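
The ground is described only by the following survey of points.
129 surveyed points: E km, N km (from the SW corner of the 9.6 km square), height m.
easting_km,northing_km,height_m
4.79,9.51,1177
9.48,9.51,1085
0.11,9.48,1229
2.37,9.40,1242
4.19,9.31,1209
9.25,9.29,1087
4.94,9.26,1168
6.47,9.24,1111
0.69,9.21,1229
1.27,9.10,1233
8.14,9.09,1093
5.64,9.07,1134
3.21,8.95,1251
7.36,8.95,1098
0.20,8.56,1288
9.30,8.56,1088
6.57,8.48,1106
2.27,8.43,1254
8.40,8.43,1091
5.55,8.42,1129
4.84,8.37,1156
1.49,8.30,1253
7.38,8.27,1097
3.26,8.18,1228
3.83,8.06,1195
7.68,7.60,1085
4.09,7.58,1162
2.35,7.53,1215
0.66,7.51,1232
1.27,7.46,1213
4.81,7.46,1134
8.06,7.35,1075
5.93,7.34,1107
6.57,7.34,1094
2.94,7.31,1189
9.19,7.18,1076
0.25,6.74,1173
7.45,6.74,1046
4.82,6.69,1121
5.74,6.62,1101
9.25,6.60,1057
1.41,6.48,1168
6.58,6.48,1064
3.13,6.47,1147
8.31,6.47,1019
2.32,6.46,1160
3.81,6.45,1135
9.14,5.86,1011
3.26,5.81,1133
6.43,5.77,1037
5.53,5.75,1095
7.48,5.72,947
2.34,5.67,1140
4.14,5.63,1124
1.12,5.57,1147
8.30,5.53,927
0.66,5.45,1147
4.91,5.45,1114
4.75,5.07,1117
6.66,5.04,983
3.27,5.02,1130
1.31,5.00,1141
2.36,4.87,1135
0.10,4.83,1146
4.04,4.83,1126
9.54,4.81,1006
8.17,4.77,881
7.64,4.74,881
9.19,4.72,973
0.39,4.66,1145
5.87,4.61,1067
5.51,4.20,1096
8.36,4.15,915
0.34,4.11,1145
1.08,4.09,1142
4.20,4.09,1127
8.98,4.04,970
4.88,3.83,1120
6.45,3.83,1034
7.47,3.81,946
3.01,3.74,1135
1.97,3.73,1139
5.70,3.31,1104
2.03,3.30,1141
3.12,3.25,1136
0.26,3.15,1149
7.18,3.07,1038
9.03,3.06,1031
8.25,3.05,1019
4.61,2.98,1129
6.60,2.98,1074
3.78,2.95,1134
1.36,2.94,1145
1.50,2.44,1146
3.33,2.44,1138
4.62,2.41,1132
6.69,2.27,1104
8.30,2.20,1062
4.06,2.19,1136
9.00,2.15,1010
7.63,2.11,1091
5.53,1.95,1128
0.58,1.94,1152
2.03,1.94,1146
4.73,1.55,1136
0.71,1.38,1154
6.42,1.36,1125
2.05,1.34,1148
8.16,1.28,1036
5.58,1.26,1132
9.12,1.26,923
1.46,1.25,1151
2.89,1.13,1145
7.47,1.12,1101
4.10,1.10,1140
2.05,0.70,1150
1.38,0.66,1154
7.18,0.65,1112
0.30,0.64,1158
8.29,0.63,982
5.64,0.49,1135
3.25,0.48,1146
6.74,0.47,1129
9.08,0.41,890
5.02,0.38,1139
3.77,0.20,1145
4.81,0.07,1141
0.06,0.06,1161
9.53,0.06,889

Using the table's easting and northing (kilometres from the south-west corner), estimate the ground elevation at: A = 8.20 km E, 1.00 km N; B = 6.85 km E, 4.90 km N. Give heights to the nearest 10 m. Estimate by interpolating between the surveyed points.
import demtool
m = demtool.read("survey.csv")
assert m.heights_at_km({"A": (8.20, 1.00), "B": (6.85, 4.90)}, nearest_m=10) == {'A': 1010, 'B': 960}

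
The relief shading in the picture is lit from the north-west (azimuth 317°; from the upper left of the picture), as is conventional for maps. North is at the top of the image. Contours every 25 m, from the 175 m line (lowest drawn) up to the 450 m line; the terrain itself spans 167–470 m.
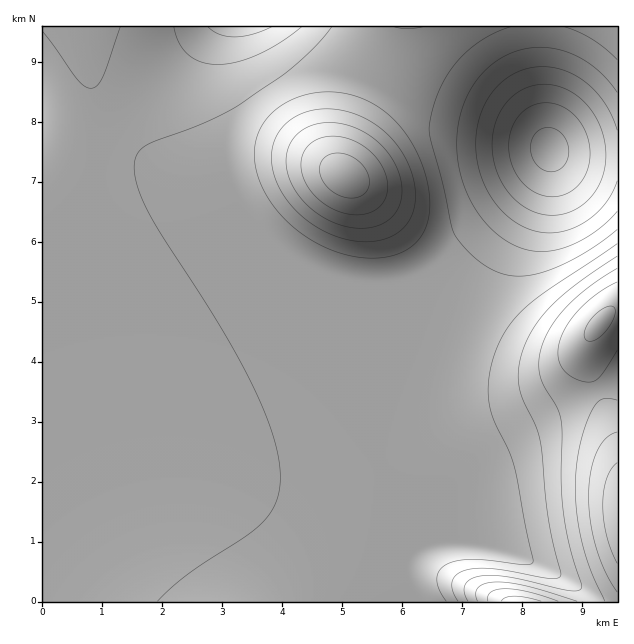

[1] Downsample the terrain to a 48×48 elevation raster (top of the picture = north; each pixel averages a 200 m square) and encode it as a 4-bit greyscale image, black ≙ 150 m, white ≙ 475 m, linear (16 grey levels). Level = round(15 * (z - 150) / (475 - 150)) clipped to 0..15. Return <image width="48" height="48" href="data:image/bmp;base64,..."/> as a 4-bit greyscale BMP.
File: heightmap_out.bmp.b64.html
<image width="48" height="48" href="data:image/bmp;base64,Qk32BAAAAAAAAHYAAAAoAAAAMAAAADAAAAABAAQAAAAAAIAEAAATCwAAEwsAABAAAAAAAAAAAAAAABEREQAiIiIAMzMzAERERABVVVUAZmZmAHd3dwCIiIgAmZmZAKqqqgC7u7sAzMzMAN3d3QDu7u4A////AGZmZ3d3d3d3d3d3d3d3d3d4m83u3cu7vGZmZnd3d3d3d3d3d3d3d3eJq7zMuqqrzWZmZnd3d3d3d3d3d3d3d3eImaqpmZmrzWZmZnd3d3d3d3d3d3d3d3d4iIiIiJq83mZmZnd3d3d3d3d3d3d3d3d3d3d4iJq83mZmZmd3d3d3d3d3d3d3d3d3d3eIiZq83mZmZmd3d3d3d3d3d3d3d3d3d3eIiZq83mZmZmd3d3d3d3d3d3d3d3d3d3eIiaq97mZmZmd3d3d3d3d3d3d3d3d3d3eIiavN7mZmZmd3d3d3d3d3d3d3d3d3d3iIiavN7mZmZmd3d3d3d3d3d3d3d3d3d3iIiavN3mZmZmd3d3d3d3d3d3d3d3d3d4iImau83mZmZmd3d3d3d3d3d3d3d3d3d4iImau83WZmZnd3d3d3d3d3d3d3d3d3eIiImau83WZmZnd3d3d3d3d3d3d3d3d3eIiJmaq8zGZmZnd3d3d3d3d3d3d3d3d3iIiJmqu7zGZmZ3d3d3d3d3d3d3d3d3d3iIiJmqu7zGZmZ3d3d3d3d3d3d3d3d3d3iIiZqru7u2Zmd3d3d3d3d3d3d3d3d3d3iIiZqrvMu2Zmd3d3d3d3d3d3d3d3d3d3iIiZqrzMy2Znd3d3d3d3d3d3d3d3d3d3iIiJqrzMzGZ3d3d3d3d3d3d3d3d3d3d3eIiJmrzNzGZ3d3d3d3d3d3d3d3d3d3d3eIiImrzN3Gd3d3d3d3d3d3d3d3d3d3d3eIiImavN3Wd3d3d3d3d3d3d3d3d3d3d3d3iIiZq83Xd3d3d3d3d3d3d3d3d3d3d3d3d4iJmrzHd3d3d3d3d3d3d3d3d3d3d3d3d3d4iau3d3d3d3d3d3d3d3d3d4iHd3d3d3d3iJqnd3d3d3d3d3d3d3d4iIiIh3d3d2Zmd4mXd3d3d3d3d3d3d3iImZmIh3d3ZmZmZneHd3d3d3d3d3d3eIiZqqmZiHd2ZlVVVWZ3d3d3d3d3d3d3iJmqu7qpiHdmZVRERFZnd3d3d3d3d3d3iZq7zMuqmHdmVUQzNEVXd3d3d3d3d3d4iavM3My6mHZlVDMzMzRXd3d3d3d3d3eImrzN3cy6mHZlRDIiIjRHd3d3d3d3d3eImrzd3cy6mHZVQyIREjNHd3d3d3d3d3eJq7zd3cuph3ZUQyEREiNHd3d3d3d3d3eJqrzNzLuph2ZUMyERESNHd3d3d3d3d3eJmrvMy7qYd2ZUMyEREiNHd3d3d3d3d3eImqu7uqmId2ZUQyIREjNHd3d3d3d3d3d4iZqqqZiHd2ZVQyIiIjRXd3d3d3d3d3d3iJmZmIiHd3ZlRDMiM0RXd3d3d3d2Z3d3eIiIiIiHd3ZlVEMzNEVXd3d3d3ZmZmZ3d3eIiIiId3dmVURERFVnd3d3d2ZmZmZmd3d4iIiIh3dmZVVVVVZnd3d3d2ZmZVZmZ3d3iIiIiHd2ZmVVVmZ3d3d3d2ZlVVVVZmd3iIiIiId3dmZmZnd3d3d3d2ZlVURFVWZ3eIiIiIh3d3d3d3eA=="/>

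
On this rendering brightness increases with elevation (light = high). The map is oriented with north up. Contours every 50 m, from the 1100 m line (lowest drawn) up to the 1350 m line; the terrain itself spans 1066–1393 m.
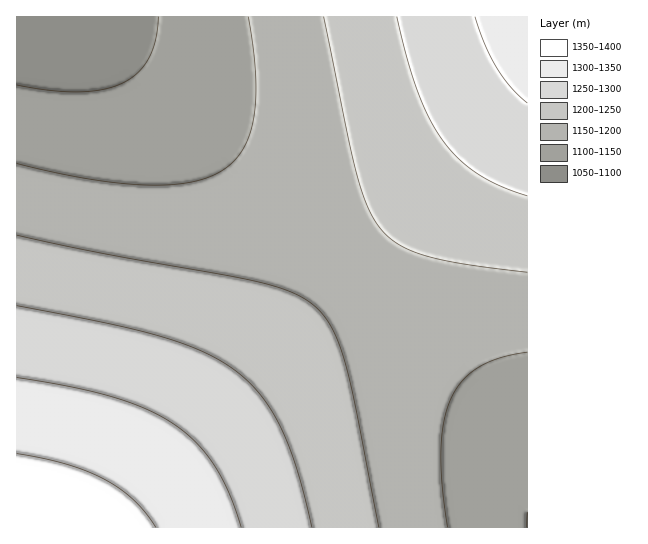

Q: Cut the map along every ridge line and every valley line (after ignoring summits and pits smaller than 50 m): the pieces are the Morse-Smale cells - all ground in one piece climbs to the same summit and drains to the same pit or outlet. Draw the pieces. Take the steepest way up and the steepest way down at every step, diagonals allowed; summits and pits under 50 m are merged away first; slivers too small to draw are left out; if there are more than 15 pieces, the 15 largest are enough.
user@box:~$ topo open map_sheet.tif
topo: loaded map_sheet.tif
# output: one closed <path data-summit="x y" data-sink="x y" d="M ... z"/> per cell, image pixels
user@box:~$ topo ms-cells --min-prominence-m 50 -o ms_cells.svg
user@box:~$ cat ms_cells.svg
<path data-summit="17 527" data-sink="17 17" d="M82 16l-66 1 1 511 93-1 241-254-18-20z"/><path data-summit="527 17" data-sink="17 17" d="M527 16l-444 1 268 255 177-186z"/><path data-summit="17 527" data-sink="527 527" d="M351 272l-242 256 419-1-1-89z"/><path data-summit="527 17" data-sink="527 527" d="M527 87l-175 184 175 169z"/>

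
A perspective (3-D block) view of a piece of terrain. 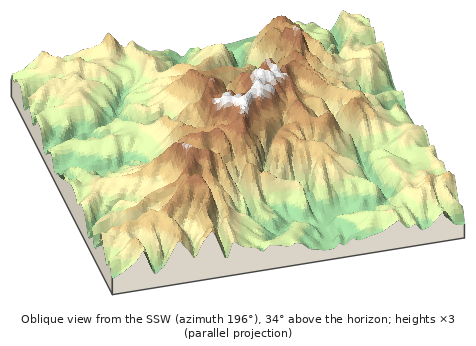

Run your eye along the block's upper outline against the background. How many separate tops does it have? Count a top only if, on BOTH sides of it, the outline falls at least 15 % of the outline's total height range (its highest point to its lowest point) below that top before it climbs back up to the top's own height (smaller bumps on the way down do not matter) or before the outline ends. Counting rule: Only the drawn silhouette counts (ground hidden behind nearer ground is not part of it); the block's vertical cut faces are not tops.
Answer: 1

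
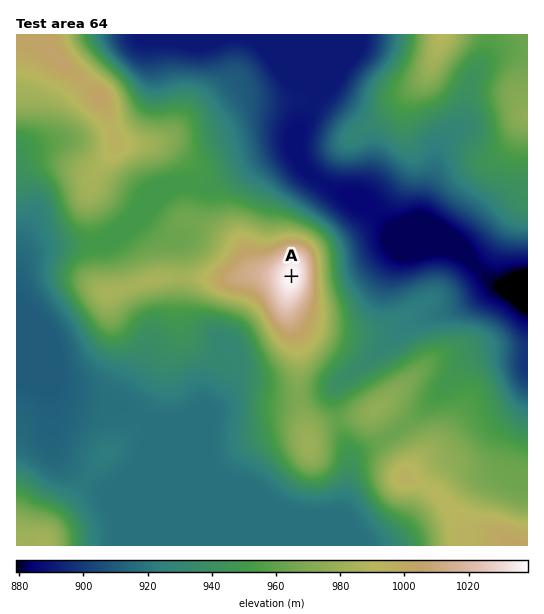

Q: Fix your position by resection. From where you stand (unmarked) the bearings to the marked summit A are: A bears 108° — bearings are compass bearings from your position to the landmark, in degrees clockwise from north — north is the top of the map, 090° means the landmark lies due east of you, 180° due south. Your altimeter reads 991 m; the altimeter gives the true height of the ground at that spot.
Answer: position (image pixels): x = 225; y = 254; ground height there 991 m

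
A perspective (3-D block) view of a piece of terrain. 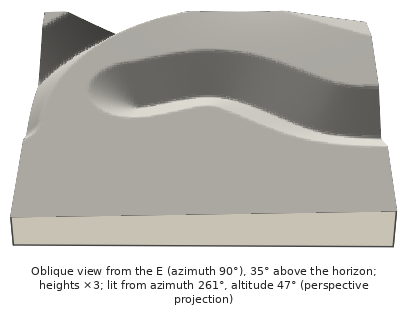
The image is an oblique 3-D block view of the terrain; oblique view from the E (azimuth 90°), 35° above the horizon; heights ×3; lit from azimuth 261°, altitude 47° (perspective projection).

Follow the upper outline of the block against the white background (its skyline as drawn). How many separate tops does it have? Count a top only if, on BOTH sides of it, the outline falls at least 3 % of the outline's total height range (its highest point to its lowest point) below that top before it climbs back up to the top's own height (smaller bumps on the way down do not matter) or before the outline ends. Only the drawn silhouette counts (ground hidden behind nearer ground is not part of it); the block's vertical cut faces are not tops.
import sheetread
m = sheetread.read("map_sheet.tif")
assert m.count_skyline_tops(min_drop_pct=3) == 2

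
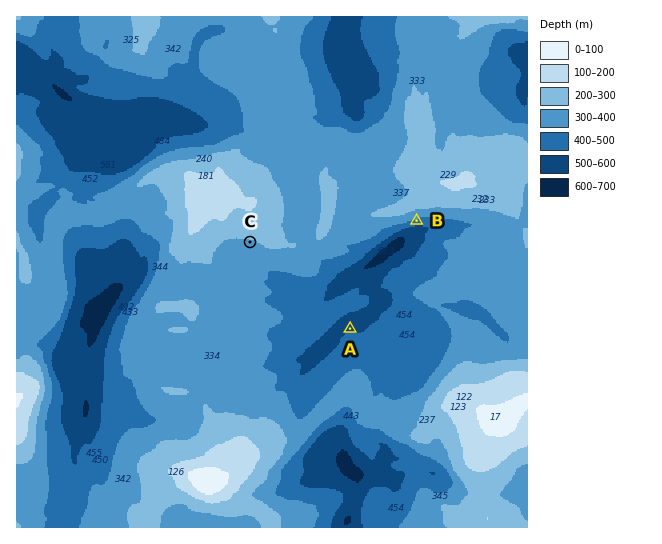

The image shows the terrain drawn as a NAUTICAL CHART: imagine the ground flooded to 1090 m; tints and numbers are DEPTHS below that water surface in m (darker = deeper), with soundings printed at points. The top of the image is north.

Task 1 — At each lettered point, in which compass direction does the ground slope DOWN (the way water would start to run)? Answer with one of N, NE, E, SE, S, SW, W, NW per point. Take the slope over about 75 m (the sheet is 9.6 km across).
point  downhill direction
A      N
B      S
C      S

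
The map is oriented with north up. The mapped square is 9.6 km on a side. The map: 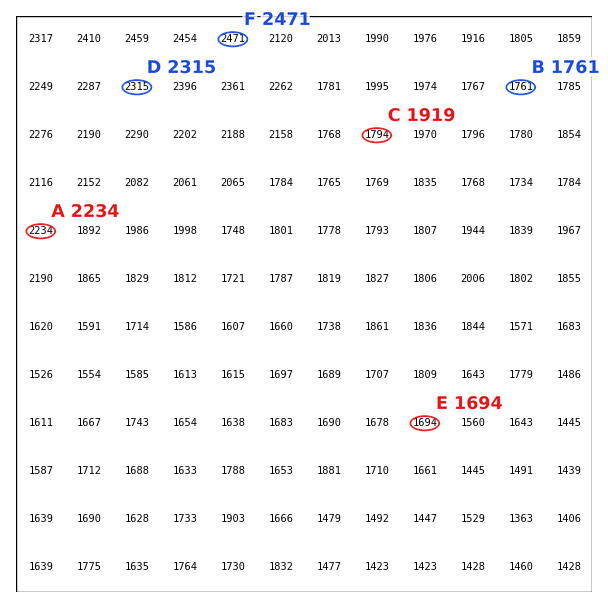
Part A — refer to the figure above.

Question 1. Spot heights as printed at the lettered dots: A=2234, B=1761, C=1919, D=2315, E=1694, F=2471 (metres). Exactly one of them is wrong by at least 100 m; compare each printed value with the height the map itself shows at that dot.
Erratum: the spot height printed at C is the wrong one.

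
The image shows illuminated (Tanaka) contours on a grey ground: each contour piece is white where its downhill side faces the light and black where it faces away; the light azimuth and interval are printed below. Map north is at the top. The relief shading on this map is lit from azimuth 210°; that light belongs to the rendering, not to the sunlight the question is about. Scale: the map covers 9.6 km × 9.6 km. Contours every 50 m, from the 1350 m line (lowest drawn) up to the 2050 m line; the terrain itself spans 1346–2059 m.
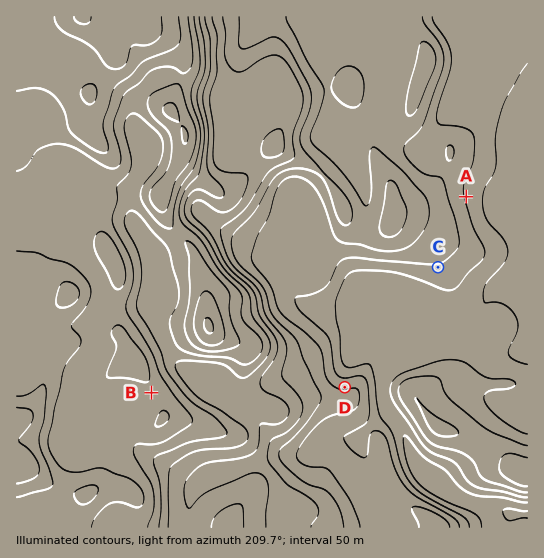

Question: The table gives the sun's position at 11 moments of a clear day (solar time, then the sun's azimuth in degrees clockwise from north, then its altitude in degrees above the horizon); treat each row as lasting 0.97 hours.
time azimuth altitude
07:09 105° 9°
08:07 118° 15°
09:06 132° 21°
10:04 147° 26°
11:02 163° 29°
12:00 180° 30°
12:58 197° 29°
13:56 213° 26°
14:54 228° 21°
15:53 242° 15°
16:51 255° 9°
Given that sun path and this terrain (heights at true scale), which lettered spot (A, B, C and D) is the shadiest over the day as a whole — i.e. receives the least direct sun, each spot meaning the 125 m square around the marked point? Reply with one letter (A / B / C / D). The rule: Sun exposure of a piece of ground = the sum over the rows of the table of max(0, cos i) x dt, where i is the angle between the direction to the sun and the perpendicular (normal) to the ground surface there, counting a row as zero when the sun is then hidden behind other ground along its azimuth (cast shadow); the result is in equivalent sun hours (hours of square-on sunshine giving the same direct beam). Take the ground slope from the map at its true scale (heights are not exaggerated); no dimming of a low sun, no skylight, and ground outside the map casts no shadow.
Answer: D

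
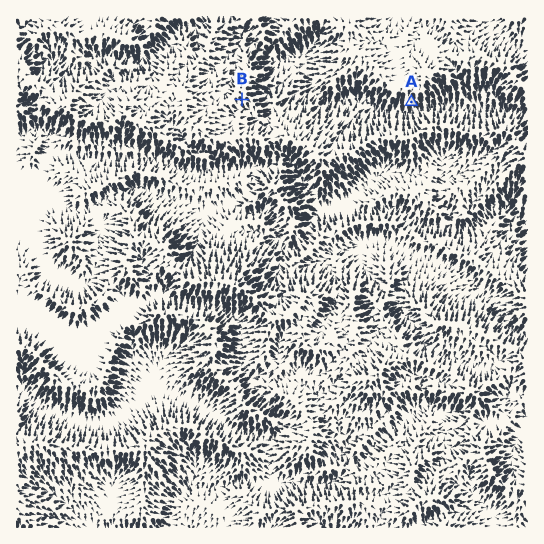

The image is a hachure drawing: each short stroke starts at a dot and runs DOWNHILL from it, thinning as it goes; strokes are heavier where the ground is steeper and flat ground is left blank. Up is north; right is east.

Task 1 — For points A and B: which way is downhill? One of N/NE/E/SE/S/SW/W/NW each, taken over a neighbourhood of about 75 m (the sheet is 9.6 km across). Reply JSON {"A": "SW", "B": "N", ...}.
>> {"A": "S", "B": "SE"}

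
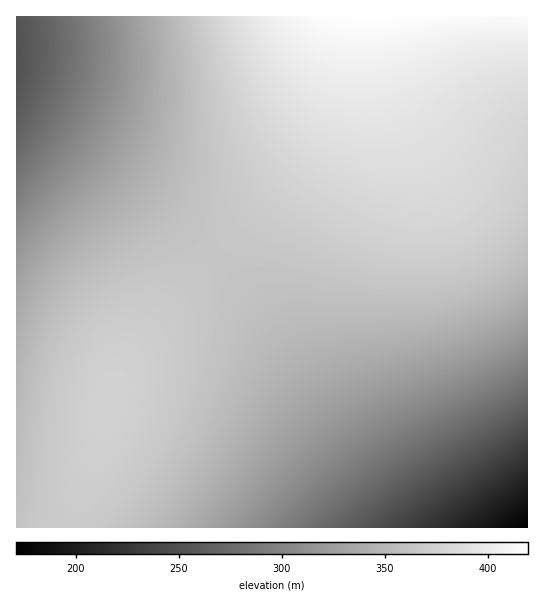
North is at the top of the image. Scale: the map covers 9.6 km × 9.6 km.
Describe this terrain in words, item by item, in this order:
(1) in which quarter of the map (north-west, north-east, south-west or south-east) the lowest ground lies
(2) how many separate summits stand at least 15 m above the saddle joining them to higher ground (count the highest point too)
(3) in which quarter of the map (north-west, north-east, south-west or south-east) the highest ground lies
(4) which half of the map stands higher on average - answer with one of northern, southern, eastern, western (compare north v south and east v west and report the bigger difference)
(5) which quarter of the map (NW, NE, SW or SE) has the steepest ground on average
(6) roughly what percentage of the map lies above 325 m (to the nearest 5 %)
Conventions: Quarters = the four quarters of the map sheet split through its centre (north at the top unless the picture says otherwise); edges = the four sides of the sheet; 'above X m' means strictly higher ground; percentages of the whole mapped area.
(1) Look to the south-east quarter for the lowest ground.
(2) There is 1 summit with 15 m or more of prominence.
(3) The highest ground is in the north-east quarter.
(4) On average the northern half of the map is the higher ground.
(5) The south-east quarter is the steepest part of the map.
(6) Ground above 325 m makes up about 75 % of the sheet.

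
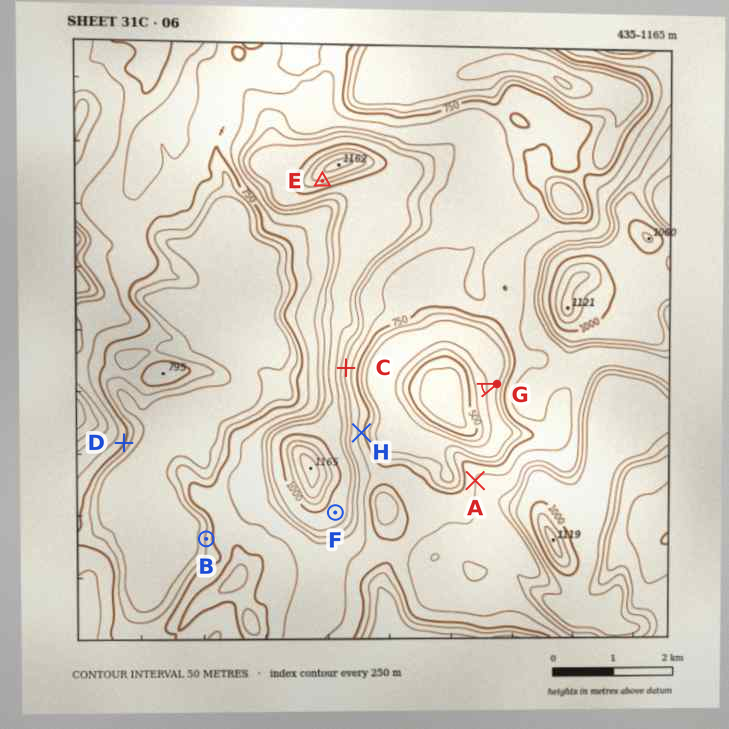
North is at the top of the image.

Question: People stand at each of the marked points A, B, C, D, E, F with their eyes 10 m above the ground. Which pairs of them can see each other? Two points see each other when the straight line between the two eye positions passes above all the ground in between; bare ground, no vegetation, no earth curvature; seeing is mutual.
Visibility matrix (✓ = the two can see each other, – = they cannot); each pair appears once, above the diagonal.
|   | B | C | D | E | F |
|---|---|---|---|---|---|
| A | – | ✓ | – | ✓ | ✓ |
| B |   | – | ✓ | – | – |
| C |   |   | – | – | – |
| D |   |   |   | ✓ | – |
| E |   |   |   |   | – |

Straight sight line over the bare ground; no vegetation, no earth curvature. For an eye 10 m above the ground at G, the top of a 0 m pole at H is visible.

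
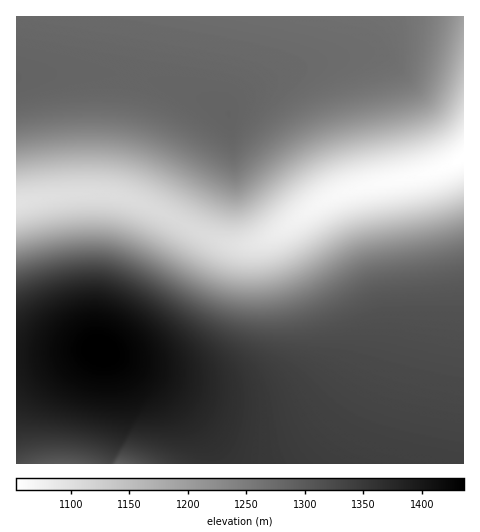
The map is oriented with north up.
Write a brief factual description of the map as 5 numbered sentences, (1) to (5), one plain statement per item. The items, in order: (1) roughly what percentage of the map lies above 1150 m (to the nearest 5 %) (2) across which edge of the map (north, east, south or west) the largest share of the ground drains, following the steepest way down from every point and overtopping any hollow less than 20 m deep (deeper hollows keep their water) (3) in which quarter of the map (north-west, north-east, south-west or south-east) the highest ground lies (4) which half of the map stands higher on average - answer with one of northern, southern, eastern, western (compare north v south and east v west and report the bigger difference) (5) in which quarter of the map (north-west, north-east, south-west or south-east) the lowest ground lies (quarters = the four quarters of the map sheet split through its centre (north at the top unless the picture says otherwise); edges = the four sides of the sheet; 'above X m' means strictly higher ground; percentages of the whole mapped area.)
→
(1) Ground above 1150 m makes up about 85 % of the sheet.
(2) Drainage is mainly to the east: more ground falls towards that edge than towards any other.
(3) The highest point lies in the south-west quarter of the map.
(4) On average the southern half of the map is the higher ground.
(5) The lowest point lies in the north-east quarter of the map.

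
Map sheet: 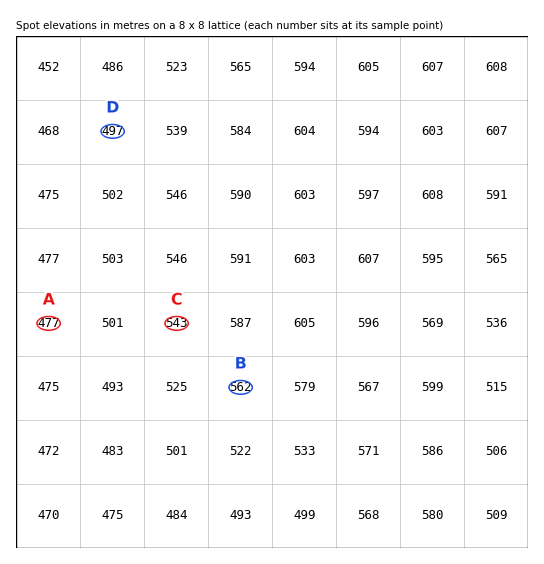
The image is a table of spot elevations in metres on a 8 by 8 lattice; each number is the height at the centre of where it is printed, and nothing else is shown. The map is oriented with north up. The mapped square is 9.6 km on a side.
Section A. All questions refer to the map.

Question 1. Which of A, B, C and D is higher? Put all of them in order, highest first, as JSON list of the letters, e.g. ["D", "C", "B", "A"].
["B", "C", "D", "A"]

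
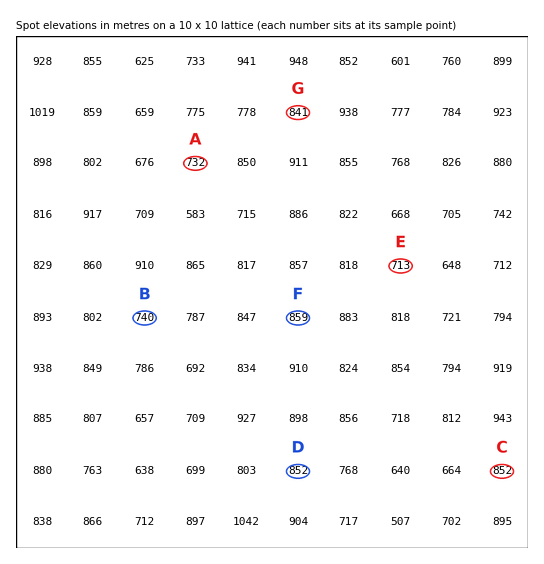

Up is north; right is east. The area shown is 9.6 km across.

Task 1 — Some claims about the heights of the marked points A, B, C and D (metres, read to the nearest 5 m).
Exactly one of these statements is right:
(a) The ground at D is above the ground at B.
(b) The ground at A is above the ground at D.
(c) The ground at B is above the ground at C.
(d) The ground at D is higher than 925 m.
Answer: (a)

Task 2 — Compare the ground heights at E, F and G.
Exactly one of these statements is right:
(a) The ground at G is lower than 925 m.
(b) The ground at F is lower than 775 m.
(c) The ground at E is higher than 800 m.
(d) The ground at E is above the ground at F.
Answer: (a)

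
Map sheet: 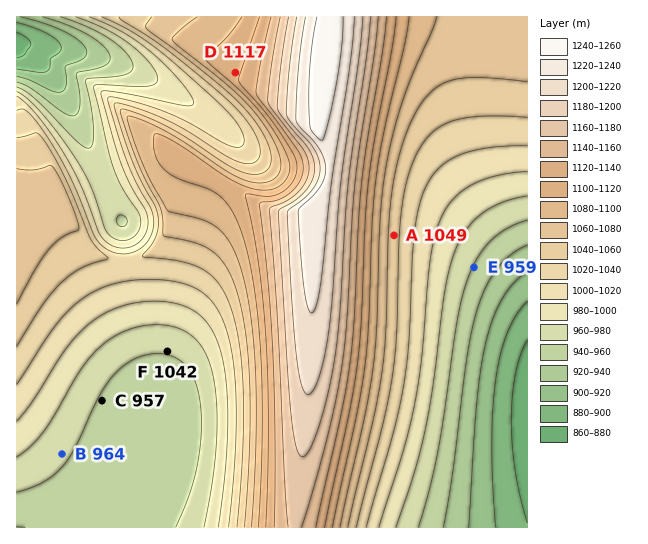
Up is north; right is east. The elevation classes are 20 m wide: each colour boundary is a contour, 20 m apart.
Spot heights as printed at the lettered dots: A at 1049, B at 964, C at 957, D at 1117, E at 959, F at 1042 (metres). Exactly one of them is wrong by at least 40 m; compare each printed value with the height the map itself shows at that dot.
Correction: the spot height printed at F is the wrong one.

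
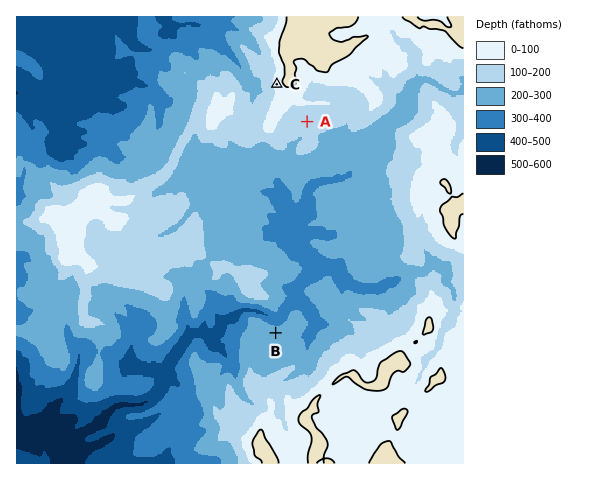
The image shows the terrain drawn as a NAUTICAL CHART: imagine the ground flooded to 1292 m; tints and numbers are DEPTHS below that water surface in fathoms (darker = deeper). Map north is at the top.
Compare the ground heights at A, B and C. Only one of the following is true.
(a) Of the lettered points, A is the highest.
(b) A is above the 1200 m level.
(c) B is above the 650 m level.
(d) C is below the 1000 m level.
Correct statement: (c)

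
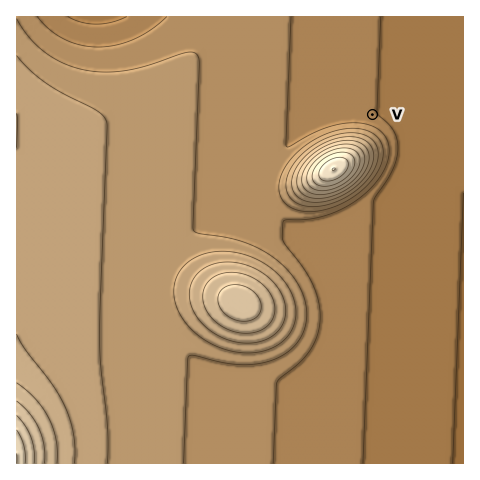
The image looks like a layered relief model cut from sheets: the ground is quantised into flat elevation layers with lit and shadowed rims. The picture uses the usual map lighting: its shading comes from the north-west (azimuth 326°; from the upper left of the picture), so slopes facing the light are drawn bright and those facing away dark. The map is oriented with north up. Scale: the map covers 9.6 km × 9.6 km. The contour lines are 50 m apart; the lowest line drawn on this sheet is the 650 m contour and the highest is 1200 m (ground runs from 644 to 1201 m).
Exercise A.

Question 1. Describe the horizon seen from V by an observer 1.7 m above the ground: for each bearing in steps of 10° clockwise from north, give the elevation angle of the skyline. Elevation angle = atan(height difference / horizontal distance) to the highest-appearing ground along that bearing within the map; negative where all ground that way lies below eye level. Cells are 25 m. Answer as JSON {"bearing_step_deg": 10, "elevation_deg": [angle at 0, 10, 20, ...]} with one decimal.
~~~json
{"bearing_step_deg": 10, "elevation_deg": [-0.0, -0.3, -0.5, -0.8, -1.0, -1.2, -1.3, -1.5, -1.6, -1.6, -1.6, -1.5, -0.6, 0.9, 2.8, 5.4, 8.3, 11.7, 15.2, 18.5, 21.1, 22.1, 20.6, 15.9, 9.7, 4.9, 2.5, 1.5, 1.4, 1.4, 1.3, 1.1, 0.9, 0.7, 0.5, 0.2]}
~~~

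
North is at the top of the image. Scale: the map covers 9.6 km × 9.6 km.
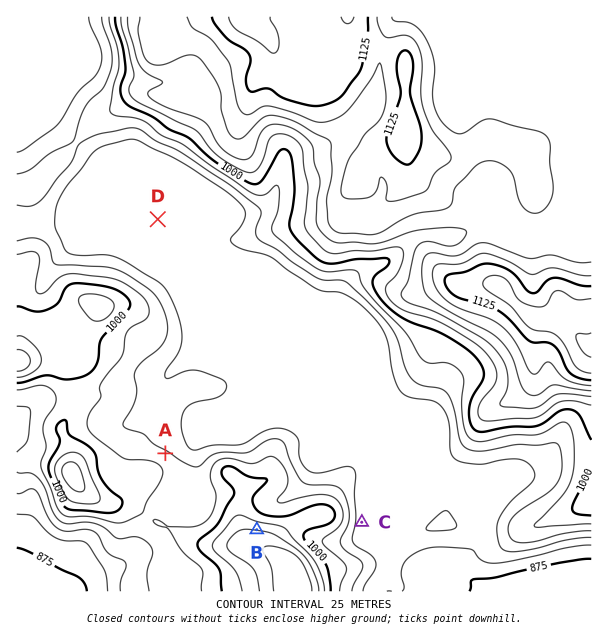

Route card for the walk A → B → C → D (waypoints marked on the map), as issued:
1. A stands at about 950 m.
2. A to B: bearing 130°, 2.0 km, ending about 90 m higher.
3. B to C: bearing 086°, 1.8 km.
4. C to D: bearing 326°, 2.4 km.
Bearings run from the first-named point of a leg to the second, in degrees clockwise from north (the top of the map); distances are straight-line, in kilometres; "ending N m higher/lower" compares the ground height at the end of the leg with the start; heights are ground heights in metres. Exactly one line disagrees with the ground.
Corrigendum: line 4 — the distance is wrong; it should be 6.1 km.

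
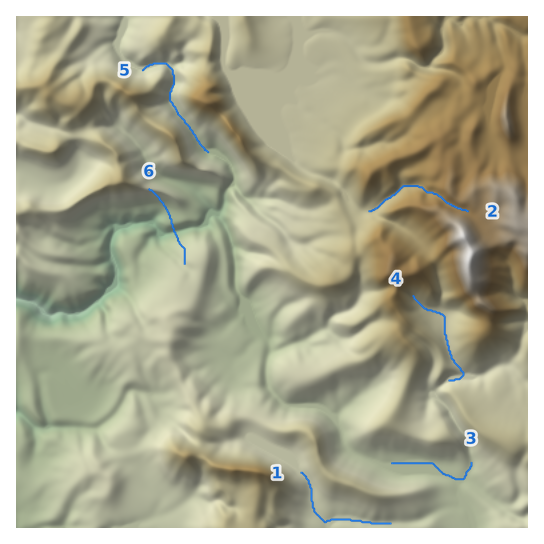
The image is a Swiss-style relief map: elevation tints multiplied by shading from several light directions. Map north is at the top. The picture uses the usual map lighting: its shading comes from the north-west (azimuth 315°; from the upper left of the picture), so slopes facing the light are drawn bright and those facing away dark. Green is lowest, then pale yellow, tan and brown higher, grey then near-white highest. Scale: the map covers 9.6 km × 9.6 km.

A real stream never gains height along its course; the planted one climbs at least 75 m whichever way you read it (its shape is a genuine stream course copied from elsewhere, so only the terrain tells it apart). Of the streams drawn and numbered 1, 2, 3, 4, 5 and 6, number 6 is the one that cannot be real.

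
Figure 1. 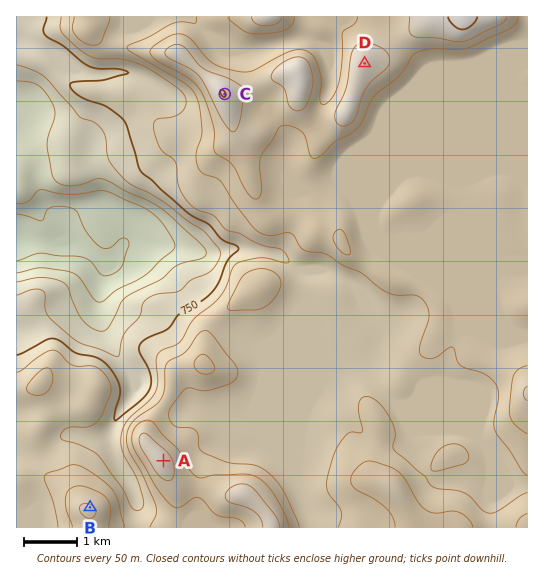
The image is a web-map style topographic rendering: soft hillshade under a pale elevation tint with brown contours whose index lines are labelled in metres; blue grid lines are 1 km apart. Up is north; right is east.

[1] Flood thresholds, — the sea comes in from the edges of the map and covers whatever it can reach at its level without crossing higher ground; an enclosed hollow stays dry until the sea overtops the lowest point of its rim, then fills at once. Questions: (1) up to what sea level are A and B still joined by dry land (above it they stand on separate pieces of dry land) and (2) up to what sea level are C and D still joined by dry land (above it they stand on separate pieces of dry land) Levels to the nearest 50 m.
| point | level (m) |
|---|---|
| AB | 850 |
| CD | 900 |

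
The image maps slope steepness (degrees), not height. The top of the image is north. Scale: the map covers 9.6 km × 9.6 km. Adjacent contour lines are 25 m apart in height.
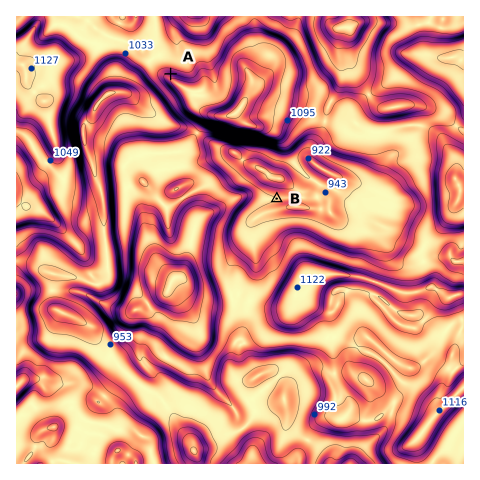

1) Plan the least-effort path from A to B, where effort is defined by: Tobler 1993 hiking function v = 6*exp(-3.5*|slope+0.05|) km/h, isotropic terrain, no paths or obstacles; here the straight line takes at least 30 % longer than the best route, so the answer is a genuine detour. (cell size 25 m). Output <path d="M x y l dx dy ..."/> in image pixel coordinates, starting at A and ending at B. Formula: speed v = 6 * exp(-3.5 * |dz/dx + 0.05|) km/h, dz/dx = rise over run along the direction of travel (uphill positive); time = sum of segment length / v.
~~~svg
<path d="M171 74l-3 2-1 2 0 3 16 32 12 12 5 9 0 3 11 23 5 5 20 10 5 5 35 17 1 2"/>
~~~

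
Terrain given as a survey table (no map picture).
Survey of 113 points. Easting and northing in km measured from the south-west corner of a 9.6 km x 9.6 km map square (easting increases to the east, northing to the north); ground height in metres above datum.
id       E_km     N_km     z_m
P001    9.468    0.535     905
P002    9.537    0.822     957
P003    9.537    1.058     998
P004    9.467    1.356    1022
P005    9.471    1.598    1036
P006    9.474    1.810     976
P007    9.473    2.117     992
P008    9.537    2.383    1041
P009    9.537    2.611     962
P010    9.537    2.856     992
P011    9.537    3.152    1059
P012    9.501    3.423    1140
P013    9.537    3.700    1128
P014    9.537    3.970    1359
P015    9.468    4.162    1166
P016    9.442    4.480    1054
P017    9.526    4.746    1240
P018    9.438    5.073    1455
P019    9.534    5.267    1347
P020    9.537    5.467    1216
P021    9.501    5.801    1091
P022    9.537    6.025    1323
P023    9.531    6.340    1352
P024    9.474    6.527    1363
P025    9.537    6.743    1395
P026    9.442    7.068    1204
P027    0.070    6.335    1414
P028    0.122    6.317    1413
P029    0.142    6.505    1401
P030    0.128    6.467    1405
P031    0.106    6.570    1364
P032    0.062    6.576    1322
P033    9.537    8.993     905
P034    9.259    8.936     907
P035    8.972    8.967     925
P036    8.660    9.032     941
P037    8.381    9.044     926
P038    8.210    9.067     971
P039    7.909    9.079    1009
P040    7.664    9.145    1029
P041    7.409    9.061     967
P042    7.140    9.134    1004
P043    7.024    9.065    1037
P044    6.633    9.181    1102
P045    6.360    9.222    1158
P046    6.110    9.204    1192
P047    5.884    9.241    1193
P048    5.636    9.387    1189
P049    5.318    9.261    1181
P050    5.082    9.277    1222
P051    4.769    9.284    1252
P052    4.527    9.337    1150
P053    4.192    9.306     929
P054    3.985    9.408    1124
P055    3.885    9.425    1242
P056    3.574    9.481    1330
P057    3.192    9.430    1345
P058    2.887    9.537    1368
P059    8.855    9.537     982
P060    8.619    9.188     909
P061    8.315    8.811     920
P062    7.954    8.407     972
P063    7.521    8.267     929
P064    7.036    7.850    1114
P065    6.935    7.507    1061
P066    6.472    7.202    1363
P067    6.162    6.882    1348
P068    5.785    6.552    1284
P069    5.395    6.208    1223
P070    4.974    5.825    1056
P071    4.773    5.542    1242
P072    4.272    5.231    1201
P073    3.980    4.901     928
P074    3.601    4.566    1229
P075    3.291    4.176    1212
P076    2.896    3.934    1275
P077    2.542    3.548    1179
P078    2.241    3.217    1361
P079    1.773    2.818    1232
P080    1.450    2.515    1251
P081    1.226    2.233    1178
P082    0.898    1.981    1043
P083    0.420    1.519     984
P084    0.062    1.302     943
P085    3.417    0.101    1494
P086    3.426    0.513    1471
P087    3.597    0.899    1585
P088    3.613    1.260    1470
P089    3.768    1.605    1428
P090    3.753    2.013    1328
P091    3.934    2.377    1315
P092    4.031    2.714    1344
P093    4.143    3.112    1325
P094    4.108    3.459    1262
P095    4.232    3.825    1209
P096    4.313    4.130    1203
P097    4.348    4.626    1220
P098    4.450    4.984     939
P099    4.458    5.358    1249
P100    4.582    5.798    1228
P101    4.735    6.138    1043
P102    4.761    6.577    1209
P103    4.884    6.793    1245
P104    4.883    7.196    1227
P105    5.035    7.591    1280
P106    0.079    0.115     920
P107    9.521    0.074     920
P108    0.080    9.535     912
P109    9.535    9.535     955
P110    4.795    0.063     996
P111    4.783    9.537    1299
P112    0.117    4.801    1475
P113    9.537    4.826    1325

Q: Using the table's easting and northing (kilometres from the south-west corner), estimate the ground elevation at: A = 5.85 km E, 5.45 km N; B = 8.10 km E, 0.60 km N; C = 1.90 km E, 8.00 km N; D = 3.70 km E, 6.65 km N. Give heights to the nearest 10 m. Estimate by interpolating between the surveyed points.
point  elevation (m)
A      1360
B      1010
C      1400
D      1240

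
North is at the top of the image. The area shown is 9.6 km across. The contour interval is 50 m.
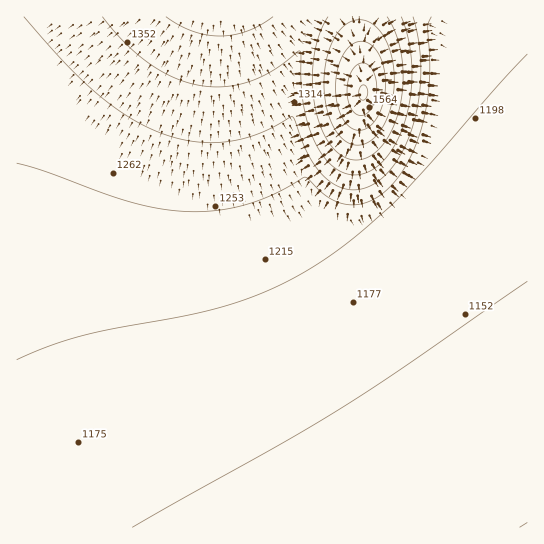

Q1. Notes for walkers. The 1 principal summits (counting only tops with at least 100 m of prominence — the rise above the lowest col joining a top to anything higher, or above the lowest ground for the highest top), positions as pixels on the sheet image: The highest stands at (363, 94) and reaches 1614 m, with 515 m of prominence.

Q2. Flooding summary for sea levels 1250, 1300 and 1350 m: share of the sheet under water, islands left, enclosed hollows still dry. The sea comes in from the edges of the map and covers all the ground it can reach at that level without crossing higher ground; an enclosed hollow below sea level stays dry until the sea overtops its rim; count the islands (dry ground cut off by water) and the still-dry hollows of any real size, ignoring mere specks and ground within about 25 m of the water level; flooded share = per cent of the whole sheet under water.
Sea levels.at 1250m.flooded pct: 72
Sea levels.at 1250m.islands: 0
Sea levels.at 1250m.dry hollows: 0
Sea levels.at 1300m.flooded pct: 83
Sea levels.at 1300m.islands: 0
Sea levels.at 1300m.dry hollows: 0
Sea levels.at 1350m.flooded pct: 90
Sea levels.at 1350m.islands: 0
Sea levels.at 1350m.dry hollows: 0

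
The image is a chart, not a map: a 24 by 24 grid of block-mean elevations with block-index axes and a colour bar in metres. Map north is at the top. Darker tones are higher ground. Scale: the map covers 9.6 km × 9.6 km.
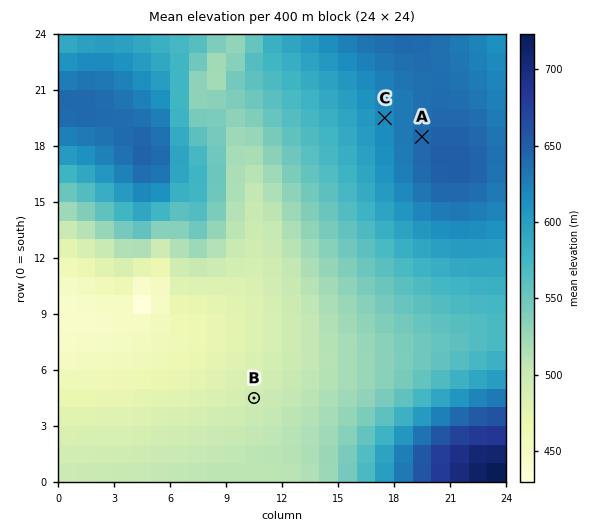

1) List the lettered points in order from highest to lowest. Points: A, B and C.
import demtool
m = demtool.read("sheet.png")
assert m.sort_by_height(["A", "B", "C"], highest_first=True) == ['A', 'C', 'B']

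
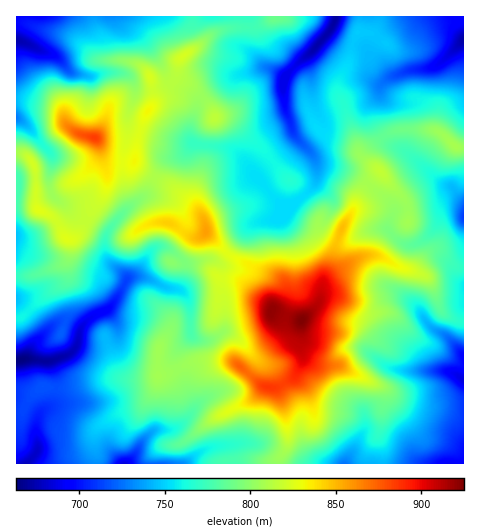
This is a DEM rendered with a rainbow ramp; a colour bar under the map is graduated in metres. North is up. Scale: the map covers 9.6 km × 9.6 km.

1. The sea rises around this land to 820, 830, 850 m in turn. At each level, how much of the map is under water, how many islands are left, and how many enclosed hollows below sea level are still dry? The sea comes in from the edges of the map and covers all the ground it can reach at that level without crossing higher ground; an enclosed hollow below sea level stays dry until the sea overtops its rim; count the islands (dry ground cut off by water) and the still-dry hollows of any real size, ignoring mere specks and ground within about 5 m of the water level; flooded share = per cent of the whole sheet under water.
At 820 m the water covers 82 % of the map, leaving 3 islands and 0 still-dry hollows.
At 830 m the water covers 87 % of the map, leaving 3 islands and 0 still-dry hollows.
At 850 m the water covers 92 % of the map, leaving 3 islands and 0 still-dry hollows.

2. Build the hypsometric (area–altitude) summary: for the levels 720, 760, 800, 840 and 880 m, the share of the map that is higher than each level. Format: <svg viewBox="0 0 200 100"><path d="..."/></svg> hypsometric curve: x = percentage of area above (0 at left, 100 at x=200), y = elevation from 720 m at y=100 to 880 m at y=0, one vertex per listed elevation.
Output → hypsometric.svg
<svg viewBox="0 0 200 100"><path d="M178 100l-47-25-64-25-48-25-12-25"/></svg>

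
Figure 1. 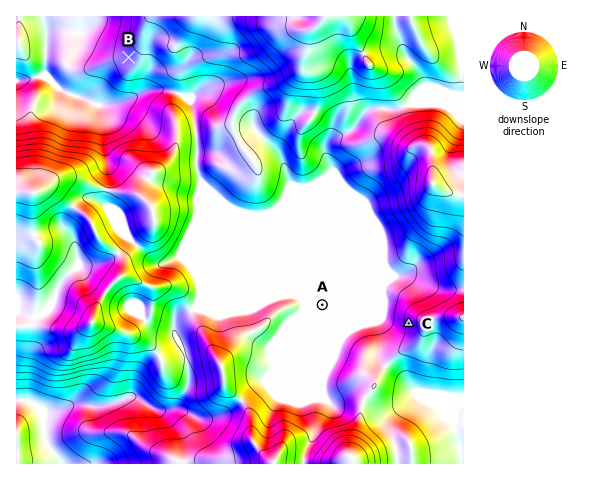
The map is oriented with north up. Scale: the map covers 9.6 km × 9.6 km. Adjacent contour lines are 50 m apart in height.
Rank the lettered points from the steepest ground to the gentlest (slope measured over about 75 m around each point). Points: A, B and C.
C B A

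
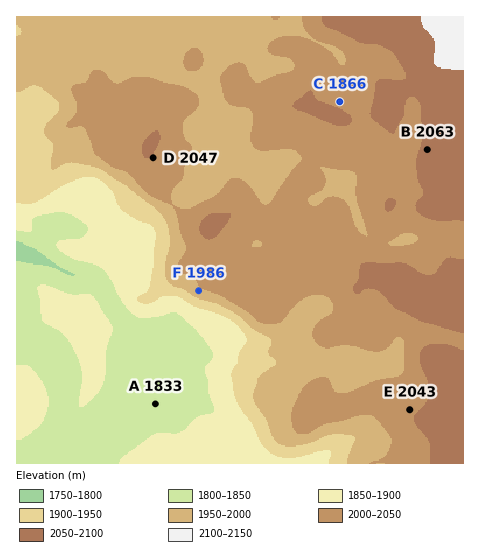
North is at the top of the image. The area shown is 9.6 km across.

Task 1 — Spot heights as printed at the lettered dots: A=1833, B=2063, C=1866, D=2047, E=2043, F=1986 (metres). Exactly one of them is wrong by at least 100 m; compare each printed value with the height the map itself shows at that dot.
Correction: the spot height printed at C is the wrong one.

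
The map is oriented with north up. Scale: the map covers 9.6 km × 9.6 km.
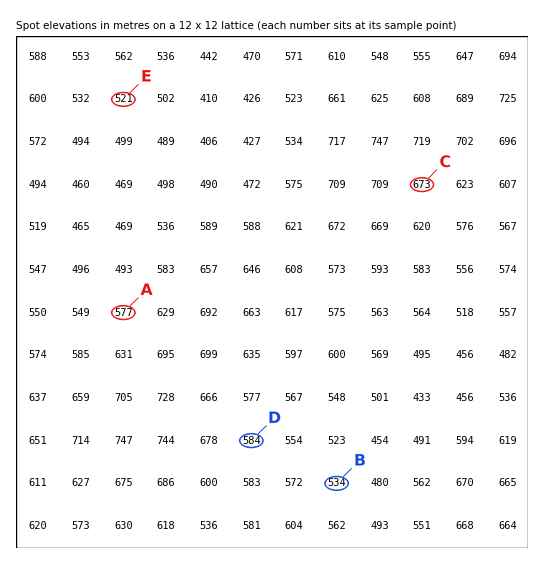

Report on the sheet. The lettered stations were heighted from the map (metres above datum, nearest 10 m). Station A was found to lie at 580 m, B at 530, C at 670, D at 580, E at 520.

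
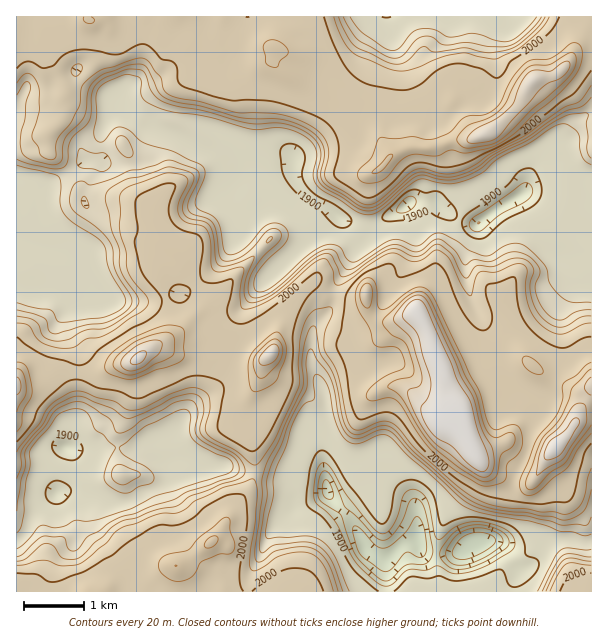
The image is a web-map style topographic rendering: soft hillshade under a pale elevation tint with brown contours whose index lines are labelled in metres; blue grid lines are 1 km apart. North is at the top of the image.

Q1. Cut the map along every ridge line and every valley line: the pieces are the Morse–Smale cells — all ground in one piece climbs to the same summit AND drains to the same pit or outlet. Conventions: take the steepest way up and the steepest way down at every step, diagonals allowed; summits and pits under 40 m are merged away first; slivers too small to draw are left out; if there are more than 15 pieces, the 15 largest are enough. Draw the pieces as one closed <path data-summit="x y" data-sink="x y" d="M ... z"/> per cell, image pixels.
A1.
<path data-summit="533 81" data-sink="479 222" d="M183 16l-94 0-2 3-34 9-7 7-2 6-11 9-17 0 0 133 5 5 14 4 31-17 18-13 14 1 4-5 0-26 12-25 0-9 7 10 14 13 36 13 32 17 22 6 12 6 5 5 3 7 39-6 9-5 2 16 16 18 18 10 13 12 17 8 9 10 4-7 14-14 15-7 9-8 27 0 18 15 16 6 8 0 24-18 15-7 8-9 3-13 5-8 6-6 8-4 13 0 20 17 11 2-1-129-13 2-21 24-23 5-6 8-8 17-32 29-21 7-15 0-18 8-23-2-21 11-12-25-12-12-18-2-19-20-45-26-10-10 1-14-27 0-15-5-9-5-3-4-6 9-14 1-11-6z"/><path data-summit="453 417" data-sink="471 545" d="M338 295l-4 1-3 12-18 21-3 24 2 12 13 33-1 22-8 17 0 4 8 21 4 32 22 25 14 27 11 10 10 4 2 32 126 0 3-13 6-9-21-26-13-4 7-2 9-11 4-30 6-21 12-21 9-38 6-7 1-9 12-21-21-14-6-2-24 20-26 8-13 8-11 16-8-20 0-19-18-48-7-14-6-2-19 7-11 2-7-3-5-5-7-18-18 2z"/><path data-summit="453 417" data-sink="479 222" d="M561 158l-13 0-8 4-10 11-4 16-8 9-15 7-24 18-8 0-16-6-18-15-27 0-9 8-15 7-28 29-22 41-1 8 12 3 18-2 2 3 1 10 12 11 9 2 25-9 6 2 7 14 7 24 8 15 3 9 0 19 8 20 11-16 13-8 26-8 24-20 6 2 19 13 4-1 6-12 2-27-5-33 23-32 8 6 2-1 0-100-11-4z"/><path data-summit="138 359" data-sink="479 222" d="M156 128l-6 25-10 10-15 3-20-3-11 1 0 9-10 24 2 13-22 36-8 6 18 15 8 17 4 4-19 24 0 17 11 21-1 23 19 0 23-9 16-3 12-11 19-11 4-12 0-7-13-54 14-16 5 4 29 42-1 12-27 26 9-3 59 1 2-3-5-18 4-6 12-17 19-19-20-22-17-14 4-29-9-15 0-4 9-9-2-8-5-5-12-6-22-6z"/><path data-summit="533 81" data-sink="386 17" d="M585 16l-307 0-4 46 10 10 45 26 19 20 18 2 12 12 12 25 15-9 29 0 18-8 21-1 19-9 28-26 8-17 6-8 20-3 14-13 16-33z"/><path data-summit="212 542" data-sink="66 447" d="M188 457l-18 1 2 10-2 9-11 10-13 5-18 10-9 2-20-8-13 0-15-4-9 0-8 2-18 18-11 22-9 6 0 44 14-2 11 10 61 0 8-6 18-8 19 4 20-14 6-3 4 1 12-6 29-24 18-32 14-16 4-15-17-3-10-4-21 0z"/><path data-summit="212 542" data-sink="471 545" d="M257 472l-3 1-4 15-14 16-18 32-29 24-12 6-4-1-26 17-19-4-18 8-7 5 283 0-1-31-10-4-11-10-14-27-23-26-10 7-21 6-1-17-5-8z"/><path data-summit="555 447" data-sink="471 545" d="M557 380l-5 4-10 17-1 9-6 7-9 38-12 21-6 21-4 30-9 11-7 2 13 4 20 26 9-4 11-17 11-8 18-1 6 2 14 0 2-2 0-153-8 4-8 0z"/><path data-summit="272 353" data-sink="471 545" d="M312 283l-23 22-17 49-26-22-14 30 5 4 20 0 9-7-4 6-2 13-2 6 0 12 7 11 0 7-13 21 2 36 36 10 5 8 1 17 21-6 11-8-4-30-8-21 0-4 8-17 1-22-12-29-3-16 3-24 18-21 3-12-8-2z"/><path data-summit="138 359" data-sink="66 447" d="M164 348l-11 0-18 13-9 3-7 0-23 9-19 0-3 2 4 32-2 12-4 7-6 22 21 4 23-4 24 2 12-6 22-6 8-9 10-16 40-36 6-14-20-9-36 0z"/><path data-summit="453 417" data-sink="66 447" d="M161 440l-6 0-21 10-24-2-23 4-16-4-14 0-15 8-25 1-1 82 4 1 5-6 11-22 21-19 14-1 15 4 13 0 12 6 9 2 12-4 11-7 16-6 13-13-2-12z"/><path data-summit="272 353" data-sink="66 447" d="M263 361l-6 5-27-1-4 12-40 36-10 16-8 9-6 2 6 18 20-1 18 9 21 0 18 6 9-1-2-36 13-21 0-7-7-11 0-12 2-6z"/><path data-summit="453 417" data-sink="479 222" d="M89 162l-8 1-15 12-31 17-11-2-8-5 0 97 16 10 15-3 22-15 9 1-4-8-18-15 8-6 22-36-2-13 12-30-3-4z"/><path data-summit="272 353" data-sink="479 222" d="M339 217l-13 12-15 9-32 28-21 22-12 17-4 6 5 18-1 3 6 4 18 18 4-4 2-11 12-31 6-9 17-16 15 11 7 1 3-8 19-36 12-12-8-11z"/><path data-summit="453 417" data-sink="479 222" d="M293 164l-9 5-36 5-13 11 0 4 9 15-4 29 38 35 33-30 15-9 11-11-8-10-18-10-13-13-4-9z"/>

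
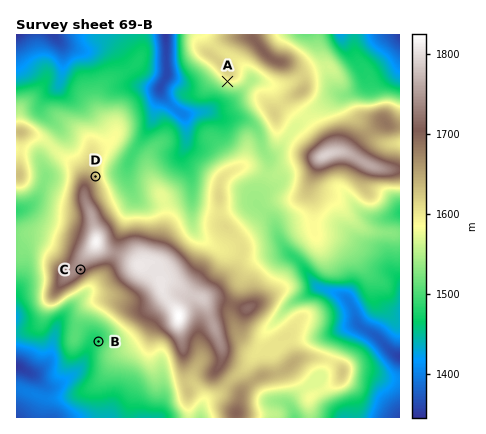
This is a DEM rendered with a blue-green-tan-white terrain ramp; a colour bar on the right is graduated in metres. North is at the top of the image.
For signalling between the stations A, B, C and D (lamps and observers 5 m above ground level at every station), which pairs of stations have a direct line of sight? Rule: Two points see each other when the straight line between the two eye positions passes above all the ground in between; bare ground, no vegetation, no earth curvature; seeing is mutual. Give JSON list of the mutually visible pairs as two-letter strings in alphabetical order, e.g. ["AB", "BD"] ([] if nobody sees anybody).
["AD", "BC"]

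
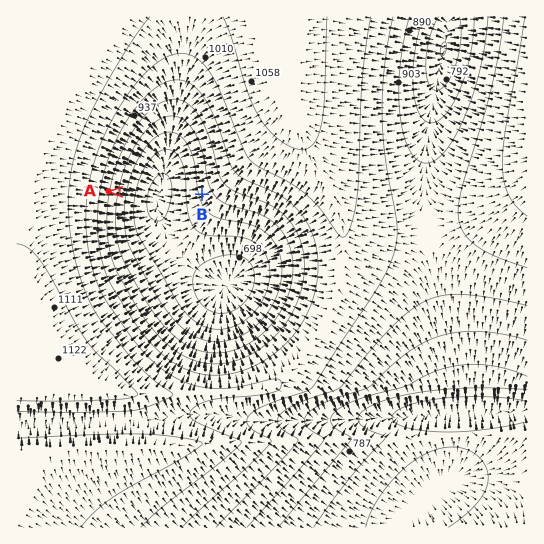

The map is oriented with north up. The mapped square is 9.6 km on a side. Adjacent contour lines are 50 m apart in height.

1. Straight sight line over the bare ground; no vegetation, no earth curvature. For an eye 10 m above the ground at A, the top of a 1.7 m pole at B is visible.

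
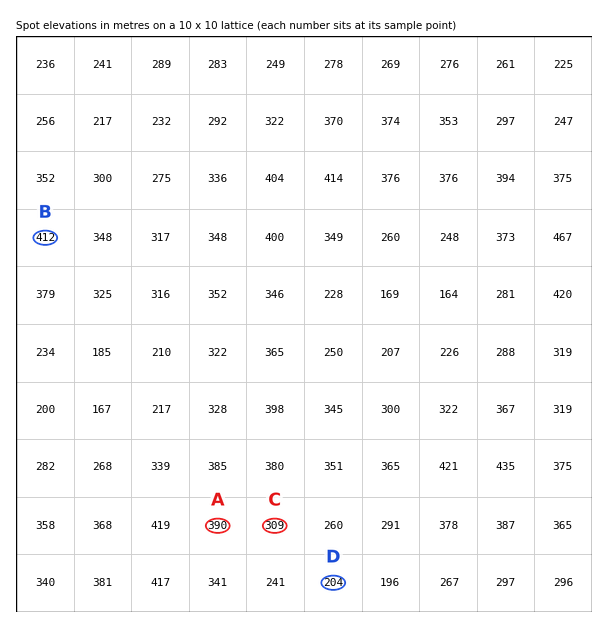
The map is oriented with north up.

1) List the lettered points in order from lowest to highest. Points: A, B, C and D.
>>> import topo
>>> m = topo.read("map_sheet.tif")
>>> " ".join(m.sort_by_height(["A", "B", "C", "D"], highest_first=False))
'D C A B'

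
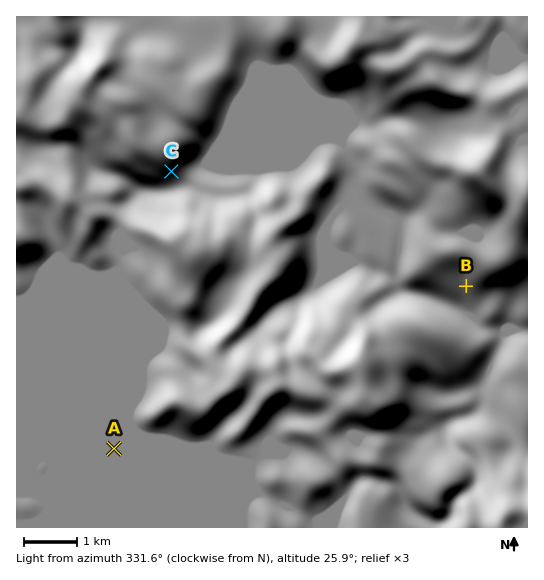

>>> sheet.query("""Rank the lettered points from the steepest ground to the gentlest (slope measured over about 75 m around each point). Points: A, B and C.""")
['C', 'B', 'A']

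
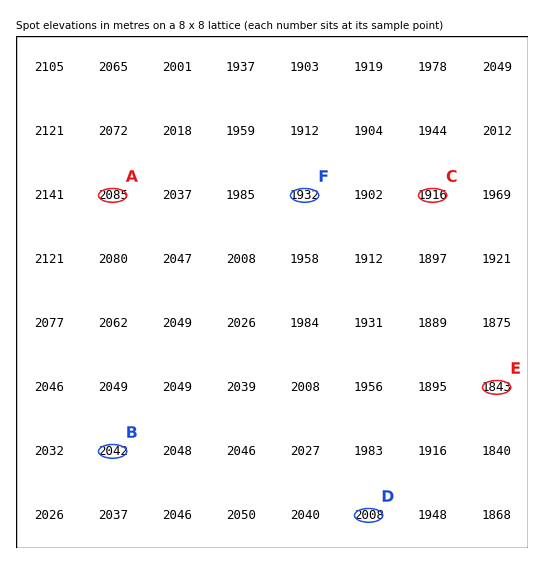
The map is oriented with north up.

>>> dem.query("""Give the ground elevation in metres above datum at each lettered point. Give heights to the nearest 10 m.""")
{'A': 2090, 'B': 2040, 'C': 1920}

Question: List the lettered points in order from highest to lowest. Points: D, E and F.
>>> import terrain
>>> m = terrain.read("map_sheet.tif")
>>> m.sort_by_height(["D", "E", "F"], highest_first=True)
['D', 'F', 'E']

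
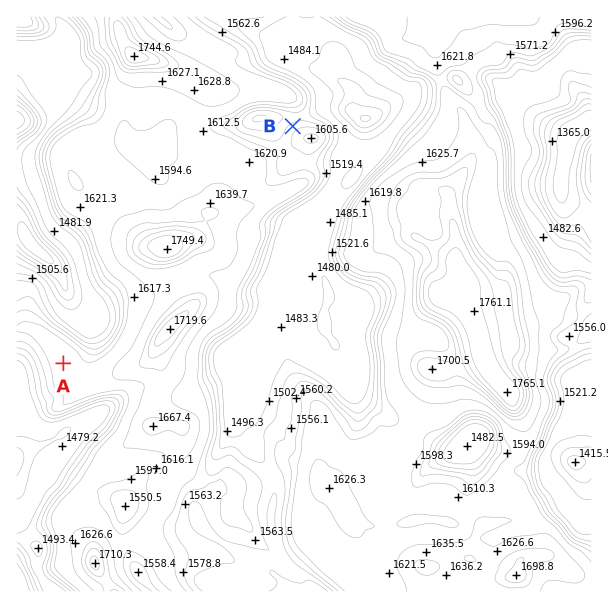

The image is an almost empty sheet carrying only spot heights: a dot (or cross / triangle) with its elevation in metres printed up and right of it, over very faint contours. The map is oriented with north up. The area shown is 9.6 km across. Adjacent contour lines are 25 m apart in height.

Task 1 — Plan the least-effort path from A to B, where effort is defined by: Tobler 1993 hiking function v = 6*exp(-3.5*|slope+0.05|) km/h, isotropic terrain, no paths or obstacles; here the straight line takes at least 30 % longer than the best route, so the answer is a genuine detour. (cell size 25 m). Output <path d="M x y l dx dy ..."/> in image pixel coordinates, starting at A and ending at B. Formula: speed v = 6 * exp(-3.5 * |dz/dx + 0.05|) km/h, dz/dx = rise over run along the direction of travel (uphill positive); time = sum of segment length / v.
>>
<path d="M63 363l26 0 21-10 91-92 12-6 8-7 10-21 3-3 2-3 9-9 13-27 9-9 24-48 2-2"/>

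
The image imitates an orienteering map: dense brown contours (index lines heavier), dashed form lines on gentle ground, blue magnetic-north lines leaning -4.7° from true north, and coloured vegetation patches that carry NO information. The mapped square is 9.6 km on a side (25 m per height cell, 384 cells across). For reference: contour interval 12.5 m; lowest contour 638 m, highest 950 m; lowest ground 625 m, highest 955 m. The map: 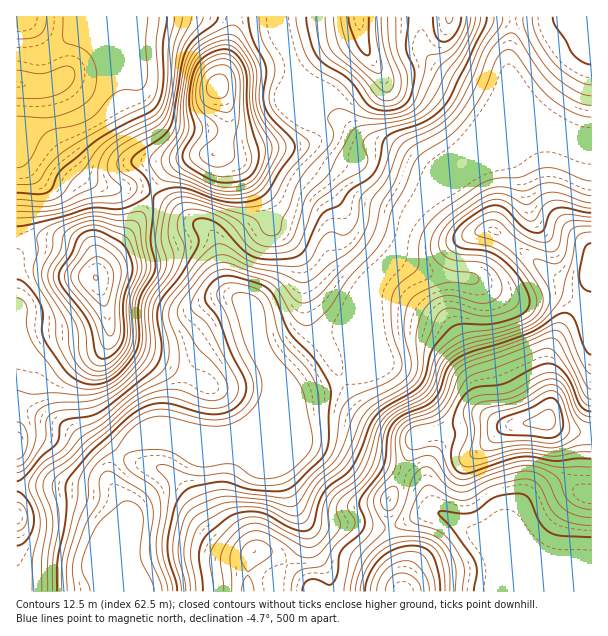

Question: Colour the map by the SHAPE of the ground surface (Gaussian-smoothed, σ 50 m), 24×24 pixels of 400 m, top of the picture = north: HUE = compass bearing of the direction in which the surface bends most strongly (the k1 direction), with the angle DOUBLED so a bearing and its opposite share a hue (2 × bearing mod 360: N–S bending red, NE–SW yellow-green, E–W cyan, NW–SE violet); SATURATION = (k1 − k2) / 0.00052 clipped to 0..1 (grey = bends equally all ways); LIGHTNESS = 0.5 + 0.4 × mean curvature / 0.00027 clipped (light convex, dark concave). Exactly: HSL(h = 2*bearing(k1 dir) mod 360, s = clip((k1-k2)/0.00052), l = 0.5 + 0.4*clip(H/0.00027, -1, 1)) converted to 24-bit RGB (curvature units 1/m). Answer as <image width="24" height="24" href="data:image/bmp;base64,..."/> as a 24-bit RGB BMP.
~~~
<image width="24" height="24" href="data:image/bmp;base64,Qk32BgAAAAAAADYAAAAoAAAAGAAAABgAAAABABgAAAAAAMAGAAATCwAAEwsAAAAAAAAAAAAA0daGur9pJDR4f1uUeVqBSSxaP2g7r9ZgY4Zz3+B+Ulx9Oqm+tIzJFRWHhazE2tTNzcm3yY+RRTGMSVSFf3+Af4B/f4B/gIB/zdxjvJNZKz9ZTWVxWlCPTiitepO9n8OkbHq527K0f6nLROPhZCSlcGnCMsKquMye5MbY1qjTaS6tfkaOf3+AgXd5hnpkgYFkuuWas4CuSEGKRWBwR2tyME2Be6GdpsabVo2no8ylr9nOXiascBRYi50rdFwqdrwAV5cMviUOeyNBboBhgHl9i1x9oVtYjnBB7ezKqEK3slC3Sl+kUEyCMVlcPsdferx+cMC3hda7xXCSWAljk0PC1KriekDh+PPTLHRWajErrYwuSIhJXnRaalV+t1iPqKLNydYAST8ihJ49TDZniz14VquVOdtwRbyDmblbZG4bTDkMNyB/ca6+fW6uZUCp/7+3wjOCcBiE9LlzSWolOmclLkItX8Q2fLRI8eWzYkWreK5UH1hXN83VdsPSuMZJcV00gYcxiU1Hf4B5JXBEKWIie1s9hUxh4UQc9H5GE1B/9Mv1+6PfikJvPk4tZNsNS3wr6JyjgFzE3T6bxMQ7BEYfY4BMgnhpgWpDc4Awc4JvgIB/fn2AJzNkRZhONFSToJTh9NX2Y1r/LFBr7Ims6Lz9nJ/62PPzWI7/2WQsey08l19H16Z2R3+IDz0TZkYYwGs8ndCBDKpSY4SDdW+BPkyNa7OADb+xPezC0Yac/w/T02/nnvLniovn05Dw8ffUAENwkXeeskrI2TeB8sFIPrVgMG2xNrDfibzVwdLYmJjSLDWLeVJ8ZX5abr9NK4MtD04OOzEXjSQ63OeIkqs6QlQsUp1H/vLNEAA9i16OhDKEqHDT+tHSa9+UErjbLqDHWqShmcF+iTyNgDuCf05nbqp2cq19foB9PFVnJkA6IeaUy+bUyp3ns3/bTbdK9v5NNgtdaD6QZ4K0UkuQ+M2l5frRBWbXMj2nY3eaqLd2WSlvejmPqpZ5b8B8eG2Ff3+AXjyIWramJLI1MrURMJo6X0jN64n0+cjBURxrQkJ4ey8+cEQ50/+l7P6JLiI/ID01UJNZqn90Yzh/WiVx0Mt4gqVgV4R7f3+AR0+Mc6GVh62VXbZeT2M2MEQTJygL/6RPpDV5QChspkHCnM7D4frL/YpVTy1VPnJVIngiRjIZPBoPLl8hq9Vzoah8SYVsa4F9ToaYcqGHdqhYlXBMbkBLZy03dXQqeN8uu2dfIFeyQaTq4rjn5N3O6crel3/zkFfoi0qqUSB+t1iyVLxqN9MpYqt6rGpfMHpUWINvg1lOoTokhGcWPjgffE00pfnSJEje0JuFSVmuLIGXZt2Cz+S+43uLjlM/TzSItV3UXhLAj4e/xcTZo9PANWOHvXqLb6unO4WLQlONlFLl+s/7bX3mtv/wNLPscRZ0veO1ZZHfV5HsfLvU04uI5TWt+oCRJytJNhEMRywLOsUTeLxQvqKCUECDY6hntLKOQVl+SoOEG5uDZ6DZ89f0hNWFPQ9QcOXCb+jLf2Y3RjQYZIcSfVAIRDQS/04thgM/bBJDodp8UedBBcpbnKRfkFSPbKFToH47S4RiSYCEUoNcE2UhjNgp2jVQNDufhNhbWEgqalZCZ5Oan26jzDXEv2/PWEbM7Fn/prXw1Ovy5N7tOIXJNm5nZpaNeGavzKfFY6upPmN2bn96c4F1ToczgHc1bolSnY9KeFhRZIF+VpRpUY6VV4vGsabVa2TbcEjo78HbyoiOo9CJqovpU0P2lm3FWaCFnKNMvT4yWlMwM3osWYRnf4B/f4B/c4RrhXpngHp3goFcaIdNR3xAJ3YoOIkwbD6QlAFn/7QQ1+Eqj/+BIkqNdSBZl1lPtkNzrw0ssmgSSsI9QbhbHIVWYIJ7f4B/gH9/g2NjjW1FcH+mcqN7WJZsWId3UIlJDyAoQQx1/tnN0+rAufxuEgsofFB0jXR2hTiA0Tm45fDbfbjknYu9UZOnKXl+fX+AhFNvjT9NrZJrdX63qnu+qo22WWmMfoJyHhxYCDZV8PnS8OLb8r7aGQCWUU2PjCxJYSo/bdtXyPrNoUXOtVhxrKlbKW6CSU55gzNwqZ98mbmwgoU1Po06p3peiGGDfn6AIh97Eb/CV/5h9+nI9ShGZxV5bDOEqlC9hnbN0f3OUa5IZSxl50Bowtl3L0xcISlTglugjsacfZqPlrCzZ6OfYV5+gH9/f3+ALT92QJg/aKoMr58A6V8JTjpwTzaJcX+bsXqq6/u7V0V9QDSI0GTB9OjXJzXgACO8fKnEiaOCkXyE"/>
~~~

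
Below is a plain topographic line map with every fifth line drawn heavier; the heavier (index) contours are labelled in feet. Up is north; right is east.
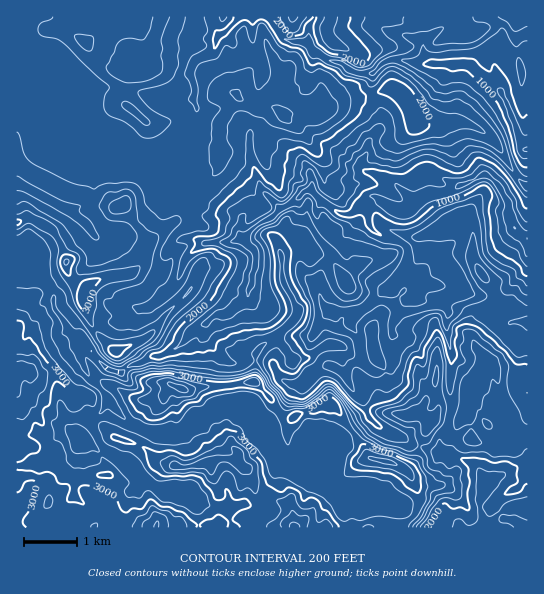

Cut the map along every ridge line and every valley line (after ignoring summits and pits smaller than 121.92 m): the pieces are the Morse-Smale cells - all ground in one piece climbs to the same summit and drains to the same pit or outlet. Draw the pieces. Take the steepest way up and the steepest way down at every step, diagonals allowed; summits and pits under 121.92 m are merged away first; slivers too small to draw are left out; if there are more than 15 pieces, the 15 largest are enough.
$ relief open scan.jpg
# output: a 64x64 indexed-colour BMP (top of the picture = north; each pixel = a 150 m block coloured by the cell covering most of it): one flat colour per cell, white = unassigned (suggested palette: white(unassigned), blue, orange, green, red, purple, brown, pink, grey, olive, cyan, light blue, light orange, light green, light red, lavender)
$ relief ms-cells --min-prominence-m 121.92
<image width="64" height="64" href="data:image/bmp;base64,Qk12CAAAAAAAAHYAAAAoAAAAQAAAAEAAAAABAAQAAAAAAAAIAAATCwAAEwsAABAAAAAAAAAA////ALR3HwAOf/8ALKAsACgn1gC9Z5QAS1aMAMJ34wB/f38AIr28AM++FwDox64AeLv/AIrfmACWmP8A1bDFAHd3d3d3d3d3d3d3d3d0RERERERERESIiIu7u7u7qqqqd3d3d3d3d3d3d3d3d3RERERERERESIiIiLu7u7uqqqp3d3d3d3d3d3d3d3d3RERERERERERIiIiIu7u7u6qqqnd3d3d3d3d3d3d3dERERERERERERIiIiIiLu7u7qqqqd3d3d3d3d3d3d3REREREREREREiIiIiIiLu7u7uqqqp3d3d3d0RERHRERERERERERERESIiIiIiIu7u7u6qqqnd3d3d0RERERERERERERERERERIiIiIiIu7u7u7qqqqd3d3d0REREREREREREREREQREYiIiIiIi7u7u7uqqqpmb//+5EREREREREREREREQRERiIiIiIiIu7u7qqqqqmZm//7u5EREREREREREREQRERGIiIiIiIi7uqqqqqqqZmb/7u7kRERERERERERERBERERGIiIiIgRqqqqqhERpmZm/u7kRERERERERERERBERERERiIiIgRGqqqoREREWZmbu7uREREEREURERERBERERERERiIEREaqqqhERERZmZm7uRERBERERFEREREERERERERERERERGqGhERERFmZmZmZERBEREREREUREEREREREREREREREREREREREWZmZmZERBERERERERERERERERERERERERERERERERERZmZmZkRBERERERERERERERERERERERERERERERERERFmZmZmRBEREREREREREREREREREREREREREREREREREWZmZmZBERERERERERERERERERERERERERERERERERERZmZmZmERERERERERERERERERERERERERERERERERERFmZmZmERIiIREREREREREREREREREREREREREREREREWZmZmYRIiIiIRERERERERERERERERERERERERERERERZmZmZhIiIiIiIhERERERERERERERERERERERERERERFmZmZhEiIiIiIiIREREREREREREREREREREREREREREWZmZmIiIiIiIiIiERERERERERERERERERERERERERERZmZmIiIiIiIiIiIiERERERERERERERERERERERERERFmZmIiIiIiIiIiIiIhEREREREREREREREREREREREREWZmYiIiIiIiIiIiIiIhERERERERERERERERERERERERZmZiIiIiIiIiIiIiIiIhERERERERERERERERERERERFmZiIiIiIiIiIiIiIiIiEREREREREREREREREREREREWZmIiIiIiIiIiIiIiIiIRERERERERERERERERERERERZmIiIiIiIiIiIiIiIiIiERERERERERERERERERERERFmIiIiIiIiIiIiIiIiIiIRERERERERERERERERERERESIiIiIiIiIiIiIiIiIiIhERERERERERERERERERERERIiIiIiIiIiIiIiIiIiIiEREREREREREREREREREREREiIiIiIiIiIiIiIiIiIiERERERERERERERERERERERESIiIiIiIiIiIiIiIiIiERERERERERERERERERERERERIiIiIiIiIiIiIiIiIiIREREREREREREREREREREREREiIiIiIiIiIiIiIiIiIhERERERERERERERERERERERESIiIiIiIiIiIiIiERERERERERERERERERERERERERERIiIpmZIiIiIiIhEREREREREREREREREREREREREREREiKZmZmSIiIiIhERERERERERERERERERERERERERERESmZmZmZIiIiIhERERERERERERERERERERERERERERERmZmZmZkiIiIiERERERERERERERERERERERERERERERWZmZmZkiIiIiIRERERERERERERERERERERERERERERVZmZmZmSIiIiIRERERERERERERERERERERERERERERFVmZmZmTMyIiIxERERERERERERERERERERERERERERFVWZmZmTMzMzMzMxERERERERERERERERERERERERERFVVZmZmTMzMzMzMzMREREREREREREREREREREREREREVVVmZmZMzMzMzMzMzERERERERERERERERERERERERFVVVWZmZMzMzMzMzMzMxERERERERERERERERERFVURVVVVVZmZkzMzMzMzMzMzERERERERERERERERERFVVVVVVVVVmZkzMzMzMzMzMzMxERERERERERERERERFVVVVVVVVVWZMzMzMzMzMzMzMxEREREREREREREREREVVVVVVVVVVZkzMzMzMzMzMzMzEREREREREREREREREVVVVVVVVVVVmTMzMzMzMzMzMzMREREREREREREREREVVVVVVVVVVVWZMzMzMzMzMzMzMxEREREREREREREREVVVVVVVVVVVVTMzMzMzMzMzMzMzERERERERERERHd3VVVVVVVVVVVVVMzMzMzMzMzMzMzMxERERERERER3d3czFzMVVVVVVVVUzMzMzMzMzMzMzMzMREREREREd3d3MzMzMxVVVVVVVVTMzMzMzMzMzMzMzMzEREREREd3dzMzMzMzFVVVVVVVVMzMzMzMzMzMzMzMzMRERER3d3dzMzMzMzMxVVVVVVVUzMzMzMzMzMzMzMzMxERERHd3d3MzMzMzMzMVVVVVVVTMzMzMzMzMzMzMzMzERERHd3d3czMzMzMzMzFVVVVVV"/>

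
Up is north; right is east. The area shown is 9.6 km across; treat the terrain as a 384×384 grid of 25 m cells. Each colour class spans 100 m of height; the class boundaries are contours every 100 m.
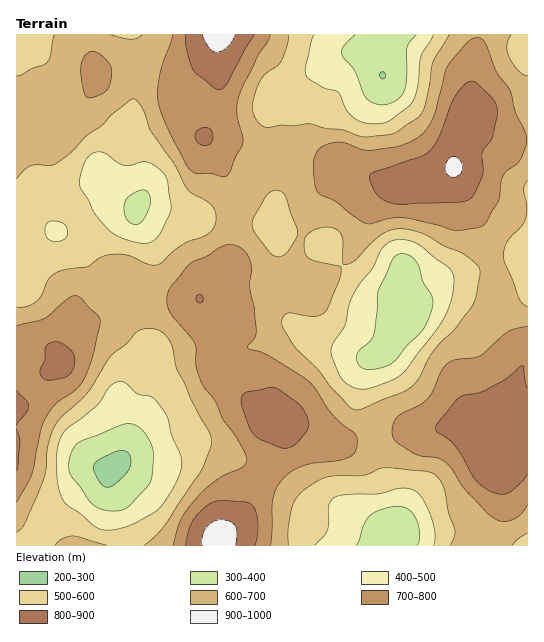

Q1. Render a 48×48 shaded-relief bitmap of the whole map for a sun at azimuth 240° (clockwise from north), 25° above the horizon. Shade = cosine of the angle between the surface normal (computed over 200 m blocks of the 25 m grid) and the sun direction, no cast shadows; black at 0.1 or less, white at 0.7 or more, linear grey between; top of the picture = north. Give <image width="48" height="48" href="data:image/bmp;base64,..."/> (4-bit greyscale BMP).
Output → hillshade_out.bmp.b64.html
<image width="48" height="48" href="data:image/bmp;base64,Qk32BAAAAAAAAHYAAAAoAAAAMAAAADAAAAABAAQAAAAAAIAEAAATCwAAEwsAABAAAAAAAAAAAAAAABEREQAiIiIAMzMzAERERABVVVUAZmZmAHd3dwCIiIgAmZmZAKqqqgC7u7sAzMzMAN3d3QDu7u4A////AJmphkI0Z4rO3JZDISNGZmZmZ5zu25h2ZneIdSJFZ4rN24ZDIRNXZWZmaL3u26mZd1Z3UxJFeIrMunVDESNWZWZnes7+27u6h0VlQhJGiIq7uXVEIjRWZneJm97uy83LhzREMhJXmZq7uXZVQ0VnZ4mqqs3dze7bhjMyIRNomaq7uYdmVmZneau6mrzN7v7KdyIQASR4mru7uph3eId4mrupmrvN//65diEAAkaJrMvMu6iJmpmZqqmIm7zN7+ynZSEAFGiJvNzMy6qry7qZqYdnq93M3tt1VjIAJoiJvN3Mu7zN3LmIl2VYvNy7zLhlZ0MRN4mJrN3Lu93e7Kh3dURYvMuqq5dmd1QzV4iJrNy7vO3u2oZVQyNYqqmJqpd3d2VEVnd4q7u8ze3duGVDIiRomIiJqYd3eFVmZlZou6q83t3Lh1RDIRNXd3iaqXd3iGeIdkRpqqvN7suodlQyAAJGZ3mqqHd4h4mphTNYqqvN7bmHdkQxABNGZ5q7l3eIh4mZhCNXmZrN7Jh3dkMhASNGeKvLl3iJmIiZdCNXiZrNyod3ZTMhIzRXiau7mHiamXiIZDNXiJvdyod3ZTM0VVZ3iaq6mHiZmWZ2VVVneJvdyoiHZERWdmZ2eJqqmYeJiFZndlVneKzuyoiHVEZ4h2VVZ4q7qoiIdmZ4hlZ3iKztuYd2VFeahkRFZoq8upmHZWeZhlZ4iJvcqGZmVFipdURFZoq8y6qHZXiqh1aIiIq7l2ZlRGmpdURFZ5rNy7uXVIq6hleZh3iql2ZlVXmYdVVVV5vMzMuWQ4mYdmiYZFeal3dlVXiHZmZURpvMzMuWRIiIdniGQ1iZh4dlNGd3Z4hjNq3u3cqGVXeHd4hlM1iZd4dTI2h2aKlkR87+3bqGVXd3eJhTI3mYd4dTJHmHebuGad/+3Ll2ZnZompYyJZqpeJl0NYqom8y4it7typl2dlZ5qXUzSKupibuFRqy6q83Kq93bqZh3ZlaKmGREaLy7q9yWV6zLq8zLu8u6qpdmVFaJhkRWeb3czNuXVqy7u8y7u6mqunZVQ2eZdURomc3u3MqXV5q8y7uqqpmrqGRERHipdEabqr3/66mGZ4m8y7qZmImqqFM0VnipdUi8qr3/65h2Z4m8u6hmd3ialjJGd3iYdWm7qs7/2oZnd4mrqnQ1ZmeKlTRXdmeJhmmqqs7/ynVWVneZhkEkRWeal2ZnZVaJhniJms/9uGRENXd3VCEjRniruYZmVFeZiId3m9/rl2QyJWZlRDIjV4m8y4ZUMnipmYd3m+7Jh3UxJWZmVUI0aIrN24VCI3iZmph3jO25iIYyJXd3ZkM0V6zeynUhJHiZmql1e8y6mqdCNXiHdlMjWc7uynQiNHiJmrlkeru6q7dDNoh2ZkITe+7uynQiIoeJq7hUaKu7zKdDRnZVVUM1nO/tuXQiIoiaqpZEV6u83KdTRmVVRVVXnO7cuXUhIpmrqYU0WKvN7KdTRVRERmd4m8y7uoUyM5m7mGRFaarO7bhURDREVnd3iaq7uoZDRA=="/>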